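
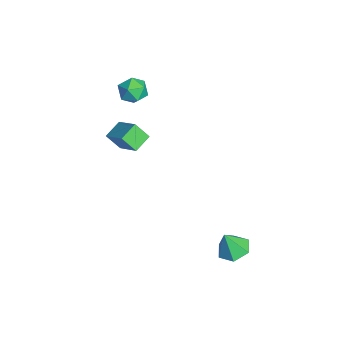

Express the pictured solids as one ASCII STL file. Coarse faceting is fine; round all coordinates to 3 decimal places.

solid 
facet normal -0.062 0.357 -0.932
outer loop
vertex 4.29 2.447 -3.456
vertex 3.427 2.578 -3.348
vertex 3.998 3.215 -3.142
endloop
endfacet
facet normal 0.855 0.119 0.504
outer loop
vertex 4.29 2.447 -3.456
vertex 3.998 3.215 -3.142
vertex 3.513 2.082 -2.052
endloop
endfacet
facet normal -0.062 0.357 -0.932
outer loop
vertex 3.998 3.215 -3.142
vertex 3.427 2.578 -3.348
vertex 3.135 3.347 -3.034
endloop
endfacet
facet normal 0.191 0.637 0.747
outer loop
vertex 3.998 3.215 -3.142
vertex 3.135 3.347 -3.034
vertex 3.513 2.082 -2.052
endloop
endfacet
facet normal -0.062 0.357 -0.932
outer loop
vertex 3.135 3.347 -3.034
vertex 3.427 2.578 -3.348
vertex 2.563 2.71 -3.24
endloop
endfacet
facet normal -0.635 0.347 0.691
outer loop
vertex 3.135 3.347 -3.034
vertex 2.563 2.71 -3.24
vertex 3.513 2.082 -2.052
endloop
endfacet
facet normal -0.062 0.357 -0.932
outer loop
vertex 2.563 2.71 -3.24
vertex 3.427 2.578 -3.348
vertex 2.856 1.941 -3.554
endloop
endfacet
facet normal -0.795 -0.463 0.391
outer loop
vertex 2.563 2.71 -3.24
vertex 2.856 1.941 -3.554
vertex 3.513 2.082 -2.052
endloop
endfacet
facet normal -0.062 0.357 -0.932
outer loop
vertex 2.856 1.941 -3.554
vertex 3.427 2.578 -3.348
vertex 3.719 1.81 -3.662
endloop
endfacet
facet normal -0.130 -0.980 0.149
outer loop
vertex 2.856 1.941 -3.554
vertex 3.719 1.81 -3.662
vertex 3.513 2.082 -2.052
endloop
endfacet
facet normal -0.062 0.357 -0.932
outer loop
vertex 3.719 1.81 -3.662
vertex 3.427 2.578 -3.348
vertex 4.29 2.447 -3.456
endloop
endfacet
facet normal 0.695 -0.689 0.205
outer loop
vertex 3.719 1.81 -3.662
vertex 4.29 2.447 -3.456
vertex 3.513 2.082 -2.052
endloop
endfacet
facet normal -0.641 0.674 0.367
outer loop
vertex -1.562 -1.625 2.228
vertex -1.331 -0.95 1.391
vertex -2.781 -2.302 1.345
endloop
endfacet
facet normal -0.210 -0.614 0.761
outer loop
vertex -2.089 -3.03 0.949
vertex -1.562 -1.625 2.228
vertex -2.781 -2.302 1.345
endloop
endfacet
facet normal -0.641 0.674 0.367
outer loop
vertex -2.781 -2.302 1.345
vertex -1.331 -0.95 1.391
vertex -2.55 -1.627 0.508
endloop
endfacet
facet normal -0.738 -0.411 -0.535
outer loop
vertex -2.55 -1.627 0.508
vertex -2.089 -3.03 0.949
vertex -2.781 -2.302 1.345
endloop
endfacet
facet normal 0.738 0.411 0.535
outer loop
vertex -1.562 -1.625 2.228
vertex -0.639 -1.678 0.995
vertex -1.331 -0.95 1.391
endloop
endfacet
facet normal -0.210 -0.614 0.761
outer loop
vertex -0.87 -2.353 1.832
vertex -1.562 -1.625 2.228
vertex -2.089 -3.03 0.949
endloop
endfacet
facet normal 0.738 0.411 0.535
outer loop
vertex -0.87 -2.353 1.832
vertex -0.639 -1.678 0.995
vertex -1.562 -1.625 2.228
endloop
endfacet
facet normal 0.210 0.614 -0.761
outer loop
vertex -1.331 -0.95 1.391
vertex -0.639 -1.678 0.995
vertex -2.55 -1.627 0.508
endloop
endfacet
facet normal -0.738 -0.411 -0.535
outer loop
vertex -1.858 -2.355 0.112
vertex -2.089 -3.03 0.949
vertex -2.55 -1.627 0.508
endloop
endfacet
facet normal 0.210 0.614 -0.761
outer loop
vertex -2.55 -1.627 0.508
vertex -0.639 -1.678 0.995
vertex -1.858 -2.355 0.112
endloop
endfacet
facet normal 0.641 -0.674 -0.367
outer loop
vertex -1.858 -2.355 0.112
vertex -0.87 -2.353 1.832
vertex -2.089 -3.03 0.949
endloop
endfacet
facet normal 0.641 -0.674 -0.367
outer loop
vertex -0.639 -1.678 0.995
vertex -0.87 -2.353 1.832
vertex -1.858 -2.355 0.112
endloop
endfacet
facet normal -0.175 0.590 0.788
outer loop
vertex -3.347 -0.96 3.951
vertex -3.125 -1.594 4.475
vertex -2.536 -1.046 4.195
endloop
endfacet
facet normal 0.036 0.974 0.224
outer loop
vertex -3.347 -0.96 3.951
vertex -2.536 -1.046 4.195
vertex -2.719 -0.853 3.386
endloop
endfacet
facet normal -0.423 0.851 -0.309
outer loop
vertex -3.347 -0.96 3.951
vertex -2.719 -0.853 3.386
vertex -3.421 -1.282 3.166
endloop
endfacet
facet normal -0.917 0.393 -0.075
outer loop
vertex -3.347 -0.96 3.951
vertex -3.421 -1.282 3.166
vertex -3.672 -1.74 3.839
endloop
endfacet
facet normal -0.763 0.231 0.603
outer loop
vertex -3.347 -0.96 3.951
vertex -3.672 -1.74 3.839
vertex -3.125 -1.594 4.475
endloop
endfacet
facet normal 0.677 0.736 0.023
outer loop
vertex -2.719 -0.853 3.386
vertex -2.536 -1.046 4.195
vertex -2.108 -1.42 3.561
endloop
endfacet
facet normal 0.337 0.115 0.934
outer loop
vertex -2.536 -1.046 4.195
vertex -3.125 -1.594 4.475
vertex -2.359 -1.878 4.234
endloop
endfacet
facet normal -0.615 -0.466 0.636
outer loop
vertex -3.125 -1.594 4.475
vertex -3.672 -1.74 3.839
vertex -3.061 -2.307 4.014
endloop
endfacet
facet normal -0.863 -0.205 -0.462
outer loop
vertex -3.672 -1.74 3.839
vertex -3.421 -1.282 3.166
vertex -3.244 -2.114 3.205
endloop
endfacet
facet normal -0.065 0.538 -0.841
outer loop
vertex -3.421 -1.282 3.166
vertex -2.719 -0.853 3.386
vertex -2.655 -1.566 2.925
endloop
endfacet
facet normal 0.917 -0.393 0.075
outer loop
vertex -2.433 -2.2 3.449
vertex -2.108 -1.42 3.561
vertex -2.359 -1.878 4.234
endloop
endfacet
facet normal 0.423 -0.851 0.309
outer loop
vertex -2.433 -2.2 3.449
vertex -2.359 -1.878 4.234
vertex -3.061 -2.307 4.014
endloop
endfacet
facet normal -0.036 -0.974 -0.224
outer loop
vertex -2.433 -2.2 3.449
vertex -3.061 -2.307 4.014
vertex -3.244 -2.114 3.205
endloop
endfacet
facet normal 0.175 -0.590 -0.788
outer loop
vertex -2.433 -2.2 3.449
vertex -3.244 -2.114 3.205
vertex -2.655 -1.566 2.925
endloop
endfacet
facet normal 0.763 -0.231 -0.603
outer loop
vertex -2.433 -2.2 3.449
vertex -2.655 -1.566 2.925
vertex -2.108 -1.42 3.561
endloop
endfacet
facet normal 0.863 0.205 0.462
outer loop
vertex -2.359 -1.878 4.234
vertex -2.108 -1.42 3.561
vertex -2.536 -1.046 4.195
endloop
endfacet
facet normal 0.065 -0.538 0.841
outer loop
vertex -3.061 -2.307 4.014
vertex -2.359 -1.878 4.234
vertex -3.125 -1.594 4.475
endloop
endfacet
facet normal -0.677 -0.736 -0.023
outer loop
vertex -3.244 -2.114 3.205
vertex -3.061 -2.307 4.014
vertex -3.672 -1.74 3.839
endloop
endfacet
facet normal -0.337 -0.115 -0.934
outer loop
vertex -2.655 -1.566 2.925
vertex -3.244 -2.114 3.205
vertex -3.421 -1.282 3.166
endloop
endfacet
facet normal 0.615 0.466 -0.636
outer loop
vertex -2.108 -1.42 3.561
vertex -2.655 -1.566 2.925
vertex -2.719 -0.853 3.386
endloop
endfacet

endsolid


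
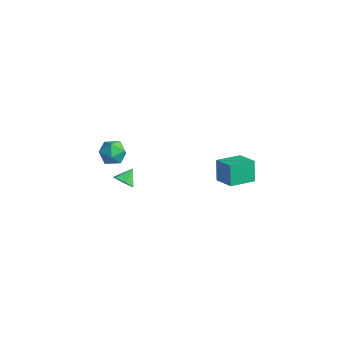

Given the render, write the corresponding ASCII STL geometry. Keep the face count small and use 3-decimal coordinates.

solid 
facet normal -0.894 0.202 -0.399
outer loop
vertex 2.774 0.579 3.741
vertex 3.296 2.104 3.344
vertex 3.223 0.1 2.493
endloop
endfacet
facet normal -0.314 -0.919 0.240
outer loop
vertex 4.484 -0.184 3.056
vertex 2.774 0.579 3.741
vertex 3.223 0.1 2.493
endloop
endfacet
facet normal -0.894 0.202 -0.399
outer loop
vertex 3.223 0.1 2.493
vertex 3.296 2.104 3.344
vertex 3.745 1.626 2.096
endloop
endfacet
facet normal 0.319 -0.339 -0.885
outer loop
vertex 3.745 1.626 2.096
vertex 4.484 -0.184 3.056
vertex 3.223 0.1 2.493
endloop
endfacet
facet normal -0.319 0.339 0.885
outer loop
vertex 2.774 0.579 3.741
vertex 4.557 1.82 3.907
vertex 3.296 2.104 3.344
endloop
endfacet
facet normal -0.314 -0.919 0.239
outer loop
vertex 4.035 0.294 4.304
vertex 2.774 0.579 3.741
vertex 4.484 -0.184 3.056
endloop
endfacet
facet normal -0.319 0.339 0.885
outer loop
vertex 4.035 0.294 4.304
vertex 4.557 1.82 3.907
vertex 2.774 0.579 3.741
endloop
endfacet
facet normal 0.314 0.919 -0.239
outer loop
vertex 3.296 2.104 3.344
vertex 4.557 1.82 3.907
vertex 3.745 1.626 2.096
endloop
endfacet
facet normal 0.318 -0.339 -0.885
outer loop
vertex 5.006 1.341 2.659
vertex 4.484 -0.184 3.056
vertex 3.745 1.626 2.096
endloop
endfacet
facet normal 0.314 0.919 -0.239
outer loop
vertex 3.745 1.626 2.096
vertex 4.557 1.82 3.907
vertex 5.006 1.341 2.659
endloop
endfacet
facet normal 0.894 -0.202 0.399
outer loop
vertex 5.006 1.341 2.659
vertex 4.035 0.294 4.304
vertex 4.484 -0.184 3.056
endloop
endfacet
facet normal 0.894 -0.202 0.399
outer loop
vertex 4.557 1.82 3.907
vertex 4.035 0.294 4.304
vertex 5.006 1.341 2.659
endloop
endfacet
facet normal -0.419 0.401 0.815
outer loop
vertex -4.035 -0.13 1.44
vertex -4.755 -0.741 1.371
vertex -3.988 -0.968 1.877
endloop
endfacet
facet normal 0.293 0.455 0.841
outer loop
vertex -4.035 -0.13 1.44
vertex -3.988 -0.968 1.877
vertex -3.229 -0.625 1.427
endloop
endfacet
facet normal 0.508 0.820 0.265
outer loop
vertex -4.035 -0.13 1.44
vertex -3.229 -0.625 1.427
vertex -3.527 -0.187 0.644
endloop
endfacet
facet normal -0.070 0.991 -0.116
outer loop
vertex -4.035 -0.13 1.44
vertex -3.527 -0.187 0.644
vertex -4.47 -0.258 0.609
endloop
endfacet
facet normal -0.643 0.732 0.224
outer loop
vertex -4.035 -0.13 1.44
vertex -4.47 -0.258 0.609
vertex -4.755 -0.741 1.371
endloop
endfacet
facet normal 0.566 -0.203 0.799
outer loop
vertex -3.229 -0.625 1.427
vertex -3.988 -0.968 1.877
vertex -3.45 -1.542 1.351
endloop
endfacet
facet normal -0.585 -0.291 0.757
outer loop
vertex -3.988 -0.968 1.877
vertex -4.755 -0.741 1.371
vertex -4.393 -1.613 1.316
endloop
endfacet
facet normal -0.949 0.245 -0.199
outer loop
vertex -4.755 -0.741 1.371
vertex -4.47 -0.258 0.609
vertex -4.691 -1.175 0.533
endloop
endfacet
facet normal -0.022 0.664 -0.747
outer loop
vertex -4.47 -0.258 0.609
vertex -3.527 -0.187 0.644
vertex -3.932 -0.832 0.083
endloop
endfacet
facet normal 0.913 0.387 -0.131
outer loop
vertex -3.527 -0.187 0.644
vertex -3.229 -0.625 1.427
vertex -3.165 -1.059 0.589
endloop
endfacet
facet normal 0.070 -0.991 0.116
outer loop
vertex -3.885 -1.67 0.52
vertex -3.45 -1.542 1.351
vertex -4.393 -1.613 1.316
endloop
endfacet
facet normal -0.508 -0.820 -0.265
outer loop
vertex -3.885 -1.67 0.52
vertex -4.393 -1.613 1.316
vertex -4.691 -1.175 0.533
endloop
endfacet
facet normal -0.293 -0.455 -0.841
outer loop
vertex -3.885 -1.67 0.52
vertex -4.691 -1.175 0.533
vertex -3.932 -0.832 0.083
endloop
endfacet
facet normal 0.419 -0.401 -0.815
outer loop
vertex -3.885 -1.67 0.52
vertex -3.932 -0.832 0.083
vertex -3.165 -1.059 0.589
endloop
endfacet
facet normal 0.643 -0.732 -0.224
outer loop
vertex -3.885 -1.67 0.52
vertex -3.165 -1.059 0.589
vertex -3.45 -1.542 1.351
endloop
endfacet
facet normal 0.022 -0.664 0.747
outer loop
vertex -4.393 -1.613 1.316
vertex -3.45 -1.542 1.351
vertex -3.988 -0.968 1.877
endloop
endfacet
facet normal -0.913 -0.387 0.131
outer loop
vertex -4.691 -1.175 0.533
vertex -4.393 -1.613 1.316
vertex -4.755 -0.741 1.371
endloop
endfacet
facet normal -0.566 0.203 -0.799
outer loop
vertex -3.932 -0.832 0.083
vertex -4.691 -1.175 0.533
vertex -4.47 -0.258 0.609
endloop
endfacet
facet normal 0.585 0.291 -0.757
outer loop
vertex -3.165 -1.059 0.589
vertex -3.932 -0.832 0.083
vertex -3.527 -0.187 0.644
endloop
endfacet
facet normal 0.949 -0.245 0.199
outer loop
vertex -3.45 -1.542 1.351
vertex -3.165 -1.059 0.589
vertex -3.229 -0.625 1.427
endloop
endfacet
facet normal 0.060 -0.842 -0.536
outer loop
vertex -2.338 -1.089 -1.169
vertex -2.618 -1.465 -0.609
vertex -3.06 -1.176 -1.113
endloop
endfacet
facet normal -0.141 0.879 -0.455
outer loop
vertex -2.338 -1.089 -1.169
vertex -3.06 -1.176 -1.113
vertex -2.682 -0.555 -0.031
endloop
endfacet
facet normal 0.060 -0.842 -0.536
outer loop
vertex -3.06 -1.176 -1.113
vertex -2.618 -1.465 -0.609
vertex -3.341 -1.552 -0.553
endloop
endfacet
facet normal -0.825 0.564 -0.035
outer loop
vertex -3.06 -1.176 -1.113
vertex -3.341 -1.552 -0.553
vertex -2.682 -0.555 -0.031
endloop
endfacet
facet normal 0.060 -0.843 -0.535
outer loop
vertex -3.341 -1.552 -0.553
vertex -2.618 -1.465 -0.609
vertex -2.898 -1.84 -0.049
endloop
endfacet
facet normal -0.714 0.110 0.691
outer loop
vertex -3.341 -1.552 -0.553
vertex -2.898 -1.84 -0.049
vertex -2.682 -0.555 -0.031
endloop
endfacet
facet normal 0.059 -0.843 -0.535
outer loop
vertex -2.898 -1.84 -0.049
vertex -2.618 -1.465 -0.609
vertex -2.175 -1.754 -0.105
endloop
endfacet
facet normal 0.080 -0.027 0.996
outer loop
vertex -2.898 -1.84 -0.049
vertex -2.175 -1.754 -0.105
vertex -2.682 -0.555 -0.031
endloop
endfacet
facet normal 0.060 -0.842 -0.536
outer loop
vertex -2.175 -1.754 -0.105
vertex -2.618 -1.465 -0.609
vertex -1.895 -1.378 -0.665
endloop
endfacet
facet normal 0.765 0.288 0.576
outer loop
vertex -2.175 -1.754 -0.105
vertex -1.895 -1.378 -0.665
vertex -2.682 -0.555 -0.031
endloop
endfacet
facet normal 0.060 -0.842 -0.536
outer loop
vertex -1.895 -1.378 -0.665
vertex -2.618 -1.465 -0.609
vertex -2.338 -1.089 -1.169
endloop
endfacet
facet normal 0.654 0.741 -0.150
outer loop
vertex -1.895 -1.378 -0.665
vertex -2.338 -1.089 -1.169
vertex -2.682 -0.555 -0.031
endloop
endfacet

endsolid


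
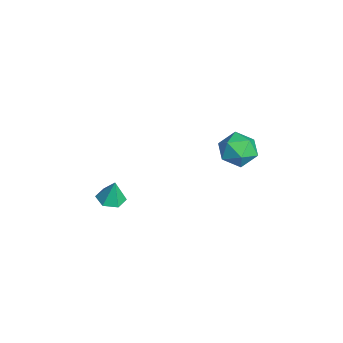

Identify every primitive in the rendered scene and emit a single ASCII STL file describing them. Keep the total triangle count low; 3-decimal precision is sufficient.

solid 
facet normal -0.116 -0.146 -0.982
outer loop
vertex -0.883 -4.025 -1.237
vertex -1.514 -3.457 -1.247
vertex -0.713 -3.205 -1.379
endloop
endfacet
facet normal 0.921 -0.127 0.369
outer loop
vertex -0.883 -4.025 -1.237
vertex -0.713 -3.205 -1.379
vertex -1.346 -3.243 0.187
endloop
endfacet
facet normal -0.116 -0.146 -0.982
outer loop
vertex -0.713 -3.205 -1.379
vertex -1.514 -3.457 -1.247
vertex -1.345 -2.636 -1.389
endloop
endfacet
facet normal 0.641 0.716 0.276
outer loop
vertex -0.713 -3.205 -1.379
vertex -1.345 -2.636 -1.389
vertex -1.346 -3.243 0.187
endloop
endfacet
facet normal -0.116 -0.146 -0.982
outer loop
vertex -1.345 -2.636 -1.389
vertex -1.514 -3.457 -1.247
vertex -2.146 -2.888 -1.257
endloop
endfacet
facet normal -0.228 0.909 0.350
outer loop
vertex -1.345 -2.636 -1.389
vertex -2.146 -2.888 -1.257
vertex -1.346 -3.243 0.187
endloop
endfacet
facet normal -0.116 -0.146 -0.982
outer loop
vertex -2.146 -2.888 -1.257
vertex -1.514 -3.457 -1.247
vertex -2.315 -3.709 -1.115
endloop
endfacet
facet normal -0.817 0.257 0.516
outer loop
vertex -2.146 -2.888 -1.257
vertex -2.315 -3.709 -1.115
vertex -1.346 -3.243 0.187
endloop
endfacet
facet normal -0.116 -0.146 -0.982
outer loop
vertex -2.315 -3.709 -1.115
vertex -1.514 -3.457 -1.247
vertex -1.684 -4.277 -1.105
endloop
endfacet
facet normal -0.536 -0.585 0.608
outer loop
vertex -2.315 -3.709 -1.115
vertex -1.684 -4.277 -1.105
vertex -1.346 -3.243 0.187
endloop
endfacet
facet normal -0.116 -0.146 -0.982
outer loop
vertex -1.684 -4.277 -1.105
vertex -1.514 -3.457 -1.247
vertex -0.883 -4.025 -1.237
endloop
endfacet
facet normal 0.333 -0.777 0.535
outer loop
vertex -1.684 -4.277 -1.105
vertex -0.883 -4.025 -1.237
vertex -1.346 -3.243 0.187
endloop
endfacet
facet normal -0.867 0.406 0.290
outer loop
vertex -3.569 3.82 0.478
vertex -3.214 3.746 1.642
vertex -2.963 4.746 0.992
endloop
endfacet
facet normal -0.679 0.642 -0.356
outer loop
vertex -3.569 3.82 0.478
vertex -2.963 4.746 0.992
vertex -2.695 4.398 -0.146
endloop
endfacet
facet normal -0.612 0.076 -0.787
outer loop
vertex -3.569 3.82 0.478
vertex -2.695 4.398 -0.146
vertex -2.779 3.183 -0.198
endloop
endfacet
facet normal -0.759 -0.509 -0.407
outer loop
vertex -3.569 3.82 0.478
vertex -2.779 3.183 -0.198
vertex -3.1 2.779 0.907
endloop
endfacet
facet normal -0.916 -0.306 0.260
outer loop
vertex -3.569 3.82 0.478
vertex -3.1 2.779 0.907
vertex -3.214 3.746 1.642
endloop
endfacet
facet normal -0.040 0.953 -0.301
outer loop
vertex -2.695 4.398 -0.146
vertex -2.963 4.746 0.992
vertex -1.8 4.681 0.633
endloop
endfacet
facet normal -0.343 0.571 0.746
outer loop
vertex -2.963 4.746 0.992
vertex -3.214 3.746 1.642
vertex -2.121 4.277 1.738
endloop
endfacet
facet normal -0.423 -0.579 0.697
outer loop
vertex -3.214 3.746 1.642
vertex -3.1 2.779 0.907
vertex -2.205 3.062 1.686
endloop
endfacet
facet normal -0.168 -0.909 -0.381
outer loop
vertex -3.1 2.779 0.907
vertex -2.779 3.183 -0.198
vertex -1.937 2.714 0.548
endloop
endfacet
facet normal 0.069 0.038 -0.997
outer loop
vertex -2.779 3.183 -0.198
vertex -2.695 4.398 -0.146
vertex -1.686 3.714 -0.102
endloop
endfacet
facet normal 0.759 0.509 0.407
outer loop
vertex -1.331 3.64 1.062
vertex -1.8 4.681 0.633
vertex -2.121 4.277 1.738
endloop
endfacet
facet normal 0.612 -0.076 0.787
outer loop
vertex -1.331 3.64 1.062
vertex -2.121 4.277 1.738
vertex -2.205 3.062 1.686
endloop
endfacet
facet normal 0.679 -0.642 0.356
outer loop
vertex -1.331 3.64 1.062
vertex -2.205 3.062 1.686
vertex -1.937 2.714 0.548
endloop
endfacet
facet normal 0.867 -0.406 -0.290
outer loop
vertex -1.331 3.64 1.062
vertex -1.937 2.714 0.548
vertex -1.686 3.714 -0.102
endloop
endfacet
facet normal 0.916 0.306 -0.260
outer loop
vertex -1.331 3.64 1.062
vertex -1.686 3.714 -0.102
vertex -1.8 4.681 0.633
endloop
endfacet
facet normal 0.168 0.909 0.381
outer loop
vertex -2.121 4.277 1.738
vertex -1.8 4.681 0.633
vertex -2.963 4.746 0.992
endloop
endfacet
facet normal -0.069 -0.038 0.997
outer loop
vertex -2.205 3.062 1.686
vertex -2.121 4.277 1.738
vertex -3.214 3.746 1.642
endloop
endfacet
facet normal 0.040 -0.953 0.301
outer loop
vertex -1.937 2.714 0.548
vertex -2.205 3.062 1.686
vertex -3.1 2.779 0.907
endloop
endfacet
facet normal 0.343 -0.571 -0.746
outer loop
vertex -1.686 3.714 -0.102
vertex -1.937 2.714 0.548
vertex -2.779 3.183 -0.198
endloop
endfacet
facet normal 0.423 0.579 -0.697
outer loop
vertex -1.8 4.681 0.633
vertex -1.686 3.714 -0.102
vertex -2.695 4.398 -0.146
endloop
endfacet

endsolid


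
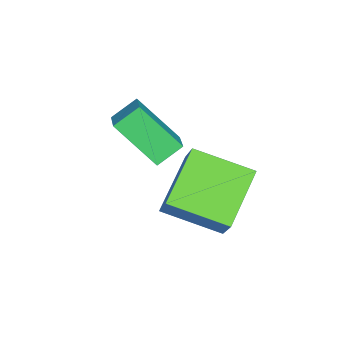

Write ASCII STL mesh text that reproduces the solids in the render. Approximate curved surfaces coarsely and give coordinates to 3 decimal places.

solid 
facet normal -0.834 -0.327 -0.444
outer loop
vertex -4.487 -0.209 4.302
vertex -4.335 0.958 3.159
vertex -4.019 -0.744 3.817
endloop
endfacet
facet normal -0.092 -0.712 0.696
outer loop
vertex -3.185 -0.418 4.261
vertex -4.487 -0.209 4.302
vertex -4.019 -0.744 3.817
endloop
endfacet
facet normal -0.835 -0.326 -0.443
outer loop
vertex -4.019 -0.744 3.817
vertex -4.335 0.958 3.159
vertex -3.868 0.422 2.674
endloop
endfacet
facet normal 0.543 -0.623 -0.563
outer loop
vertex -3.868 0.422 2.674
vertex -3.185 -0.418 4.261
vertex -4.019 -0.744 3.817
endloop
endfacet
facet normal -0.543 0.623 0.563
outer loop
vertex -4.487 -0.209 4.302
vertex -3.501 1.284 3.603
vertex -4.335 0.958 3.159
endloop
endfacet
facet normal -0.092 -0.711 0.697
outer loop
vertex -3.652 0.118 4.746
vertex -4.487 -0.209 4.302
vertex -3.185 -0.418 4.261
endloop
endfacet
facet normal -0.543 0.623 0.563
outer loop
vertex -3.652 0.118 4.746
vertex -3.501 1.284 3.603
vertex -4.487 -0.209 4.302
endloop
endfacet
facet normal 0.093 0.711 -0.697
outer loop
vertex -4.335 0.958 3.159
vertex -3.501 1.284 3.603
vertex -3.868 0.422 2.674
endloop
endfacet
facet normal 0.543 -0.622 -0.563
outer loop
vertex -3.033 0.749 3.118
vertex -3.185 -0.418 4.261
vertex -3.868 0.422 2.674
endloop
endfacet
facet normal 0.092 0.712 -0.697
outer loop
vertex -3.868 0.422 2.674
vertex -3.501 1.284 3.603
vertex -3.033 0.749 3.118
endloop
endfacet
facet normal 0.835 0.326 0.444
outer loop
vertex -3.033 0.749 3.118
vertex -3.652 0.118 4.746
vertex -3.185 -0.418 4.261
endloop
endfacet
facet normal 0.834 0.327 0.444
outer loop
vertex -3.501 1.284 3.603
vertex -3.652 0.118 4.746
vertex -3.033 0.749 3.118
endloop
endfacet
facet normal -0.514 -0.290 -0.807
outer loop
vertex -1.718 1.188 2.621
vertex -3.201 1.422 3.481
vertex -1.776 2.77 2.09
endloop
endfacet
facet normal 0.857 -0.135 -0.497
outer loop
vertex -1.159 3.118 3.059
vertex -1.718 1.188 2.621
vertex -1.776 2.77 2.09
endloop
endfacet
facet normal -0.514 -0.290 -0.807
outer loop
vertex -1.776 2.77 2.09
vertex -3.201 1.422 3.481
vertex -3.259 3.005 2.95
endloop
endfacet
facet normal -0.034 0.947 -0.318
outer loop
vertex -3.259 3.005 2.95
vertex -1.159 3.118 3.059
vertex -1.776 2.77 2.09
endloop
endfacet
facet normal 0.035 -0.947 0.318
outer loop
vertex -1.718 1.188 2.621
vertex -2.584 1.77 4.45
vertex -3.201 1.422 3.481
endloop
endfacet
facet normal 0.857 -0.135 -0.497
outer loop
vertex -1.101 1.535 3.59
vertex -1.718 1.188 2.621
vertex -1.159 3.118 3.059
endloop
endfacet
facet normal 0.034 -0.948 0.318
outer loop
vertex -1.101 1.535 3.59
vertex -2.584 1.77 4.45
vertex -1.718 1.188 2.621
endloop
endfacet
facet normal -0.857 0.135 0.497
outer loop
vertex -3.201 1.422 3.481
vertex -2.584 1.77 4.45
vertex -3.259 3.005 2.95
endloop
endfacet
facet normal -0.035 0.948 -0.317
outer loop
vertex -2.642 3.352 3.919
vertex -1.159 3.118 3.059
vertex -3.259 3.005 2.95
endloop
endfacet
facet normal -0.857 0.135 0.497
outer loop
vertex -3.259 3.005 2.95
vertex -2.584 1.77 4.45
vertex -2.642 3.352 3.919
endloop
endfacet
facet normal 0.514 0.290 0.807
outer loop
vertex -2.642 3.352 3.919
vertex -1.101 1.535 3.59
vertex -1.159 3.118 3.059
endloop
endfacet
facet normal 0.514 0.290 0.807
outer loop
vertex -2.584 1.77 4.45
vertex -1.101 1.535 3.59
vertex -2.642 3.352 3.919
endloop
endfacet

endsolid


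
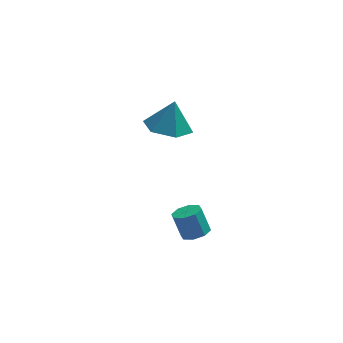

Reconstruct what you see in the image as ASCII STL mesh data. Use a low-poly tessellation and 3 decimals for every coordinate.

solid 
facet normal 0.311 -0.267 -0.912
outer loop
vertex 2.179 -1.124 -2.401
vertex 1.681 -1.506 -2.459
vertex 1.798 -0.902 -2.596
endloop
endfacet
facet normal 0.528 0.846 -0.069
outer loop
vertex 2.179 -1.124 -2.401
vertex 1.798 -0.902 -2.596
vertex 1.817 -0.812 -1.344
endloop
endfacet
facet normal 0.527 0.847 -0.069
outer loop
vertex 1.817 -0.812 -1.344
vertex 1.798 -0.902 -2.596
vertex 1.436 -0.591 -1.539
endloop
endfacet
facet normal -0.311 0.269 0.912
outer loop
vertex 1.817 -0.812 -1.344
vertex 1.436 -0.591 -1.539
vertex 1.319 -1.194 -1.401
endloop
endfacet
facet normal 0.312 -0.267 -0.912
outer loop
vertex 1.798 -0.902 -2.596
vertex 1.681 -1.506 -2.459
vertex 1.349 -1.034 -2.711
endloop
endfacet
facet normal -0.186 0.924 -0.335
outer loop
vertex 1.798 -0.902 -2.596
vertex 1.349 -1.034 -2.711
vertex 1.436 -0.591 -1.539
endloop
endfacet
facet normal -0.184 0.924 -0.336
outer loop
vertex 1.436 -0.591 -1.539
vertex 1.349 -1.034 -2.711
vertex 0.987 -0.722 -1.654
endloop
endfacet
facet normal -0.312 0.269 0.911
outer loop
vertex 1.436 -0.591 -1.539
vertex 0.987 -0.722 -1.654
vertex 1.319 -1.194 -1.401
endloop
endfacet
facet normal 0.311 -0.268 -0.912
outer loop
vertex 1.349 -1.034 -2.711
vertex 1.681 -1.506 -2.459
vertex 1.094 -1.442 -2.678
endloop
endfacet
facet normal -0.789 0.460 -0.406
outer loop
vertex 1.349 -1.034 -2.711
vertex 1.094 -1.442 -2.678
vertex 0.987 -0.722 -1.654
endloop
endfacet
facet normal -0.789 0.460 -0.406
outer loop
vertex 0.987 -0.722 -1.654
vertex 1.094 -1.442 -2.678
vertex 0.732 -1.13 -1.621
endloop
endfacet
facet normal -0.312 0.269 0.911
outer loop
vertex 0.987 -0.722 -1.654
vertex 0.732 -1.13 -1.621
vertex 1.319 -1.194 -1.401
endloop
endfacet
facet normal 0.311 -0.269 -0.912
outer loop
vertex 1.094 -1.442 -2.678
vertex 1.681 -1.506 -2.459
vertex 1.183 -1.888 -2.516
endloop
endfacet
facet normal -0.932 -0.273 -0.239
outer loop
vertex 1.094 -1.442 -2.678
vertex 1.183 -1.888 -2.516
vertex 0.732 -1.13 -1.621
endloop
endfacet
facet normal -0.932 -0.273 -0.239
outer loop
vertex 0.732 -1.13 -1.621
vertex 1.183 -1.888 -2.516
vertex 0.821 -1.576 -1.459
endloop
endfacet
facet normal -0.312 0.269 0.911
outer loop
vertex 0.732 -1.13 -1.621
vertex 0.821 -1.576 -1.459
vertex 1.319 -1.194 -1.401
endloop
endfacet
facet normal 0.311 -0.269 -0.912
outer loop
vertex 1.183 -1.888 -2.516
vertex 1.681 -1.506 -2.459
vertex 1.564 -2.109 -2.321
endloop
endfacet
facet normal -0.527 -0.847 0.070
outer loop
vertex 1.183 -1.888 -2.516
vertex 1.564 -2.109 -2.321
vertex 0.821 -1.576 -1.459
endloop
endfacet
facet normal -0.528 -0.846 0.068
outer loop
vertex 0.821 -1.576 -1.459
vertex 1.564 -2.109 -2.321
vertex 1.202 -1.798 -1.264
endloop
endfacet
facet normal -0.311 0.267 0.912
outer loop
vertex 0.821 -1.576 -1.459
vertex 1.202 -1.798 -1.264
vertex 1.319 -1.194 -1.401
endloop
endfacet
facet normal 0.312 -0.269 -0.911
outer loop
vertex 1.564 -2.109 -2.321
vertex 1.681 -1.506 -2.459
vertex 2.013 -1.978 -2.206
endloop
endfacet
facet normal 0.184 -0.924 0.335
outer loop
vertex 1.564 -2.109 -2.321
vertex 2.013 -1.978 -2.206
vertex 1.202 -1.798 -1.264
endloop
endfacet
facet normal 0.185 -0.923 0.336
outer loop
vertex 1.202 -1.798 -1.264
vertex 2.013 -1.978 -2.206
vertex 1.651 -1.666 -1.149
endloop
endfacet
facet normal -0.312 0.267 0.912
outer loop
vertex 1.202 -1.798 -1.264
vertex 1.651 -1.666 -1.149
vertex 1.319 -1.194 -1.401
endloop
endfacet
facet normal 0.312 -0.269 -0.911
outer loop
vertex 2.013 -1.978 -2.206
vertex 1.681 -1.506 -2.459
vertex 2.268 -1.57 -2.239
endloop
endfacet
facet normal 0.789 -0.460 0.406
outer loop
vertex 2.013 -1.978 -2.206
vertex 2.268 -1.57 -2.239
vertex 1.651 -1.666 -1.149
endloop
endfacet
facet normal 0.789 -0.460 0.406
outer loop
vertex 1.651 -1.666 -1.149
vertex 2.268 -1.57 -2.239
vertex 1.906 -1.258 -1.182
endloop
endfacet
facet normal -0.311 0.268 0.912
outer loop
vertex 1.651 -1.666 -1.149
vertex 1.906 -1.258 -1.182
vertex 1.319 -1.194 -1.401
endloop
endfacet
facet normal 0.312 -0.269 -0.911
outer loop
vertex 2.268 -1.57 -2.239
vertex 1.681 -1.506 -2.459
vertex 2.179 -1.124 -2.401
endloop
endfacet
facet normal 0.932 0.273 0.239
outer loop
vertex 2.268 -1.57 -2.239
vertex 2.179 -1.124 -2.401
vertex 1.906 -1.258 -1.182
endloop
endfacet
facet normal 0.932 0.273 0.239
outer loop
vertex 1.906 -1.258 -1.182
vertex 2.179 -1.124 -2.401
vertex 1.817 -0.812 -1.344
endloop
endfacet
facet normal -0.311 0.269 0.912
outer loop
vertex 1.906 -1.258 -1.182
vertex 1.817 -0.812 -1.344
vertex 1.319 -1.194 -1.401
endloop
endfacet
facet normal -0.199 -0.200 -0.959
outer loop
vertex 1.377 4.346 -0.453
vertex 0.666 3.605 -0.151
vertex 0.354 4.618 -0.298
endloop
endfacet
facet normal 0.288 0.904 0.315
outer loop
vertex 1.377 4.346 -0.453
vertex 0.354 4.618 -0.298
vertex 0.954 3.895 1.231
endloop
endfacet
facet normal -0.200 -0.201 -0.959
outer loop
vertex 0.354 4.618 -0.298
vertex 0.666 3.605 -0.151
vertex -0.357 3.878 0.005
endloop
endfacet
facet normal -0.498 0.692 0.523
outer loop
vertex 0.354 4.618 -0.298
vertex -0.357 3.878 0.005
vertex 0.954 3.895 1.231
endloop
endfacet
facet normal -0.200 -0.201 -0.959
outer loop
vertex -0.357 3.878 0.005
vertex 0.666 3.605 -0.151
vertex -0.044 2.865 0.152
endloop
endfacet
facet normal -0.679 -0.104 0.727
outer loop
vertex -0.357 3.878 0.005
vertex -0.044 2.865 0.152
vertex 0.954 3.895 1.231
endloop
endfacet
facet normal -0.200 -0.201 -0.959
outer loop
vertex -0.044 2.865 0.152
vertex 0.666 3.605 -0.151
vertex 0.979 2.593 -0.004
endloop
endfacet
facet normal -0.072 -0.687 0.723
outer loop
vertex -0.044 2.865 0.152
vertex 0.979 2.593 -0.004
vertex 0.954 3.895 1.231
endloop
endfacet
facet normal -0.199 -0.201 -0.959
outer loop
vertex 0.979 2.593 -0.004
vertex 0.666 3.605 -0.151
vertex 1.689 3.333 -0.306
endloop
endfacet
facet normal 0.714 -0.475 0.515
outer loop
vertex 0.979 2.593 -0.004
vertex 1.689 3.333 -0.306
vertex 0.954 3.895 1.231
endloop
endfacet
facet normal -0.199 -0.200 -0.959
outer loop
vertex 1.689 3.333 -0.306
vertex 0.666 3.605 -0.151
vertex 1.377 4.346 -0.453
endloop
endfacet
facet normal 0.895 0.321 0.311
outer loop
vertex 1.689 3.333 -0.306
vertex 1.377 4.346 -0.453
vertex 0.954 3.895 1.231
endloop
endfacet

endsolid


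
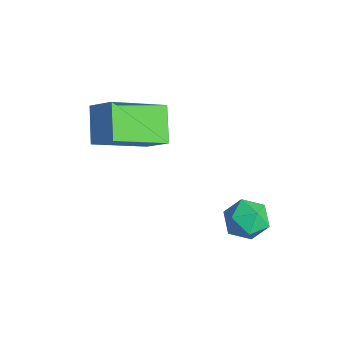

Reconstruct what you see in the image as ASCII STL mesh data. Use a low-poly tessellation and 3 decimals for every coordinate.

solid 
facet normal -0.674 0.563 0.479
outer loop
vertex 1.979 0.26 -1.652
vertex 2.253 0.015 -0.978
vertex 2.546 0.644 -1.306
endloop
endfacet
facet normal -0.493 0.858 -0.144
outer loop
vertex 1.979 0.26 -1.652
vertex 2.546 0.644 -1.306
vertex 2.568 0.529 -2.065
endloop
endfacet
facet normal -0.641 0.388 -0.662
outer loop
vertex 1.979 0.26 -1.652
vertex 2.568 0.529 -2.065
vertex 2.289 -0.172 -2.206
endloop
endfacet
facet normal -0.913 -0.196 -0.358
outer loop
vertex 1.979 0.26 -1.652
vertex 2.289 -0.172 -2.206
vertex 2.094 -0.49 -1.534
endloop
endfacet
facet normal -0.934 -0.088 0.347
outer loop
vertex 1.979 0.26 -1.652
vertex 2.094 -0.49 -1.534
vertex 2.253 0.015 -0.978
endloop
endfacet
facet normal 0.212 0.967 -0.140
outer loop
vertex 2.568 0.529 -2.065
vertex 2.546 0.644 -1.306
vertex 3.206 0.45 -1.646
endloop
endfacet
facet normal -0.080 0.490 0.868
outer loop
vertex 2.546 0.644 -1.306
vertex 2.253 0.015 -0.978
vertex 3.011 0.132 -0.974
endloop
endfacet
facet normal -0.501 -0.565 0.656
outer loop
vertex 2.253 0.015 -0.978
vertex 2.094 -0.49 -1.534
vertex 2.732 -0.569 -1.115
endloop
endfacet
facet normal -0.467 -0.739 -0.485
outer loop
vertex 2.094 -0.49 -1.534
vertex 2.289 -0.172 -2.206
vertex 2.754 -0.684 -1.874
endloop
endfacet
facet normal -0.027 0.207 -0.978
outer loop
vertex 2.289 -0.172 -2.206
vertex 2.568 0.529 -2.065
vertex 3.047 -0.055 -2.202
endloop
endfacet
facet normal 0.913 0.196 0.358
outer loop
vertex 3.321 -0.3 -1.528
vertex 3.206 0.45 -1.646
vertex 3.011 0.132 -0.974
endloop
endfacet
facet normal 0.641 -0.388 0.662
outer loop
vertex 3.321 -0.3 -1.528
vertex 3.011 0.132 -0.974
vertex 2.732 -0.569 -1.115
endloop
endfacet
facet normal 0.493 -0.858 0.144
outer loop
vertex 3.321 -0.3 -1.528
vertex 2.732 -0.569 -1.115
vertex 2.754 -0.684 -1.874
endloop
endfacet
facet normal 0.674 -0.563 -0.479
outer loop
vertex 3.321 -0.3 -1.528
vertex 2.754 -0.684 -1.874
vertex 3.047 -0.055 -2.202
endloop
endfacet
facet normal 0.934 0.088 -0.347
outer loop
vertex 3.321 -0.3 -1.528
vertex 3.047 -0.055 -2.202
vertex 3.206 0.45 -1.646
endloop
endfacet
facet normal 0.467 0.739 0.485
outer loop
vertex 3.011 0.132 -0.974
vertex 3.206 0.45 -1.646
vertex 2.546 0.644 -1.306
endloop
endfacet
facet normal 0.027 -0.207 0.978
outer loop
vertex 2.732 -0.569 -1.115
vertex 3.011 0.132 -0.974
vertex 2.253 0.015 -0.978
endloop
endfacet
facet normal -0.212 -0.967 0.140
outer loop
vertex 2.754 -0.684 -1.874
vertex 2.732 -0.569 -1.115
vertex 2.094 -0.49 -1.534
endloop
endfacet
facet normal 0.080 -0.490 -0.868
outer loop
vertex 3.047 -0.055 -2.202
vertex 2.754 -0.684 -1.874
vertex 2.289 -0.172 -2.206
endloop
endfacet
facet normal 0.501 0.565 -0.656
outer loop
vertex 3.206 0.45 -1.646
vertex 3.047 -0.055 -2.202
vertex 2.568 0.529 -2.065
endloop
endfacet
facet normal -0.737 0.327 0.592
outer loop
vertex -0.881 -2.674 2.239
vertex -0.922 -0.832 1.171
vertex -1.584 -3.07 1.583
endloop
endfacet
facet normal 0.019 -0.865 0.501
outer loop
vertex -0.598 -3.508 0.789
vertex -0.881 -2.674 2.239
vertex -1.584 -3.07 1.583
endloop
endfacet
facet normal -0.736 0.327 0.593
outer loop
vertex -1.584 -3.07 1.583
vertex -0.922 -0.832 1.171
vertex -1.626 -1.228 0.515
endloop
endfacet
facet normal -0.677 -0.381 -0.630
outer loop
vertex -1.626 -1.228 0.515
vertex -0.598 -3.508 0.789
vertex -1.584 -3.07 1.583
endloop
endfacet
facet normal 0.677 0.381 0.630
outer loop
vertex -0.881 -2.674 2.239
vertex 0.064 -1.27 0.377
vertex -0.922 -0.832 1.171
endloop
endfacet
facet normal 0.019 -0.865 0.501
outer loop
vertex 0.106 -3.112 1.445
vertex -0.881 -2.674 2.239
vertex -0.598 -3.508 0.789
endloop
endfacet
facet normal 0.676 0.381 0.630
outer loop
vertex 0.106 -3.112 1.445
vertex 0.064 -1.27 0.377
vertex -0.881 -2.674 2.239
endloop
endfacet
facet normal -0.019 0.865 -0.501
outer loop
vertex -0.922 -0.832 1.171
vertex 0.064 -1.27 0.377
vertex -1.626 -1.228 0.515
endloop
endfacet
facet normal -0.676 -0.381 -0.631
outer loop
vertex -0.639 -1.666 -0.279
vertex -0.598 -3.508 0.789
vertex -1.626 -1.228 0.515
endloop
endfacet
facet normal -0.019 0.865 -0.501
outer loop
vertex -1.626 -1.228 0.515
vertex 0.064 -1.27 0.377
vertex -0.639 -1.666 -0.279
endloop
endfacet
facet normal 0.736 -0.327 -0.593
outer loop
vertex -0.639 -1.666 -0.279
vertex 0.106 -3.112 1.445
vertex -0.598 -3.508 0.789
endloop
endfacet
facet normal 0.737 -0.327 -0.592
outer loop
vertex 0.064 -1.27 0.377
vertex 0.106 -3.112 1.445
vertex -0.639 -1.666 -0.279
endloop
endfacet

endsolid


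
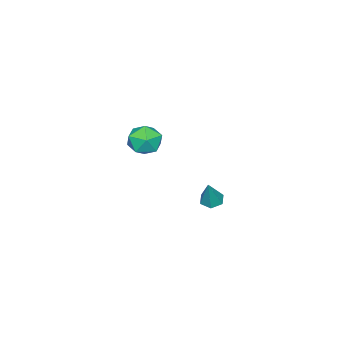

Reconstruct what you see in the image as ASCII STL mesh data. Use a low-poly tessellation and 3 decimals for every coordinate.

solid 
facet normal 0.207 0.954 0.218
outer loop
vertex 2.643 1.098 3.338
vertex 2.132 1.045 4.057
vertex 2.991 0.846 4.11
endloop
endfacet
facet normal 0.752 0.647 -0.128
outer loop
vertex 2.643 1.098 3.338
vertex 2.991 0.846 4.11
vertex 3.222 0.431 3.366
endloop
endfacet
facet normal 0.509 0.411 -0.756
outer loop
vertex 2.643 1.098 3.338
vertex 3.222 0.431 3.366
vertex 2.505 0.374 2.852
endloop
endfacet
facet normal -0.185 0.572 -0.799
outer loop
vertex 2.643 1.098 3.338
vertex 2.505 0.374 2.852
vertex 1.832 0.753 3.279
endloop
endfacet
facet normal -0.372 0.907 -0.197
outer loop
vertex 2.643 1.098 3.338
vertex 1.832 0.753 3.279
vertex 2.132 1.045 4.057
endloop
endfacet
facet normal 0.964 0.082 0.254
outer loop
vertex 3.222 0.431 3.366
vertex 2.991 0.846 4.11
vertex 3.068 -0.033 4.101
endloop
endfacet
facet normal 0.084 0.578 0.811
outer loop
vertex 2.991 0.846 4.11
vertex 2.132 1.045 4.057
vertex 2.395 0.346 4.528
endloop
endfacet
facet normal -0.852 0.504 0.140
outer loop
vertex 2.132 1.045 4.057
vertex 1.832 0.753 3.279
vertex 1.678 0.289 4.014
endloop
endfacet
facet normal -0.551 -0.040 -0.833
outer loop
vertex 1.832 0.753 3.279
vertex 2.505 0.374 2.852
vertex 1.909 -0.126 3.27
endloop
endfacet
facet normal 0.571 -0.300 -0.764
outer loop
vertex 2.505 0.374 2.852
vertex 3.222 0.431 3.366
vertex 2.768 -0.325 3.323
endloop
endfacet
facet normal 0.185 -0.572 0.799
outer loop
vertex 2.257 -0.378 4.042
vertex 3.068 -0.033 4.101
vertex 2.395 0.346 4.528
endloop
endfacet
facet normal -0.509 -0.411 0.756
outer loop
vertex 2.257 -0.378 4.042
vertex 2.395 0.346 4.528
vertex 1.678 0.289 4.014
endloop
endfacet
facet normal -0.752 -0.647 0.128
outer loop
vertex 2.257 -0.378 4.042
vertex 1.678 0.289 4.014
vertex 1.909 -0.126 3.27
endloop
endfacet
facet normal -0.207 -0.954 -0.218
outer loop
vertex 2.257 -0.378 4.042
vertex 1.909 -0.126 3.27
vertex 2.768 -0.325 3.323
endloop
endfacet
facet normal 0.372 -0.907 0.197
outer loop
vertex 2.257 -0.378 4.042
vertex 2.768 -0.325 3.323
vertex 3.068 -0.033 4.101
endloop
endfacet
facet normal 0.551 0.040 0.833
outer loop
vertex 2.395 0.346 4.528
vertex 3.068 -0.033 4.101
vertex 2.991 0.846 4.11
endloop
endfacet
facet normal -0.571 0.300 0.764
outer loop
vertex 1.678 0.289 4.014
vertex 2.395 0.346 4.528
vertex 2.132 1.045 4.057
endloop
endfacet
facet normal -0.964 -0.082 -0.254
outer loop
vertex 1.909 -0.126 3.27
vertex 1.678 0.289 4.014
vertex 1.832 0.753 3.279
endloop
endfacet
facet normal -0.084 -0.578 -0.811
outer loop
vertex 2.768 -0.325 3.323
vertex 1.909 -0.126 3.27
vertex 2.505 0.374 2.852
endloop
endfacet
facet normal 0.852 -0.504 -0.140
outer loop
vertex 3.068 -0.033 4.101
vertex 2.768 -0.325 3.323
vertex 3.222 0.431 3.366
endloop
endfacet
facet normal -0.393 -0.118 -0.912
outer loop
vertex -1.794 1.008 -2.841
vertex -2.269 0.75 -2.603
vertex -2.259 1.335 -2.683
endloop
endfacet
facet normal 0.574 0.819 -0.004
outer loop
vertex -1.794 1.008 -2.841
vertex -2.259 1.335 -2.683
vertex -1.671 0.93 -1.217
endloop
endfacet
facet normal -0.393 -0.118 -0.912
outer loop
vertex -2.259 1.335 -2.683
vertex -2.269 0.75 -2.603
vertex -2.734 1.078 -2.445
endloop
endfacet
facet normal -0.296 0.884 0.363
outer loop
vertex -2.259 1.335 -2.683
vertex -2.734 1.078 -2.445
vertex -1.671 0.93 -1.217
endloop
endfacet
facet normal -0.393 -0.119 -0.912
outer loop
vertex -2.734 1.078 -2.445
vertex -2.269 0.75 -2.603
vertex -2.743 0.493 -2.365
endloop
endfacet
facet normal -0.746 0.101 0.658
outer loop
vertex -2.734 1.078 -2.445
vertex -2.743 0.493 -2.365
vertex -1.671 0.93 -1.217
endloop
endfacet
facet normal -0.394 -0.118 -0.912
outer loop
vertex -2.743 0.493 -2.365
vertex -2.269 0.75 -2.603
vertex -2.279 0.166 -2.523
endloop
endfacet
facet normal -0.324 -0.743 0.586
outer loop
vertex -2.743 0.493 -2.365
vertex -2.279 0.166 -2.523
vertex -1.671 0.93 -1.217
endloop
endfacet
facet normal -0.393 -0.118 -0.912
outer loop
vertex -2.279 0.166 -2.523
vertex -2.269 0.75 -2.603
vertex -1.804 0.423 -2.761
endloop
endfacet
facet normal 0.547 -0.808 0.218
outer loop
vertex -2.279 0.166 -2.523
vertex -1.804 0.423 -2.761
vertex -1.671 0.93 -1.217
endloop
endfacet
facet normal -0.393 -0.118 -0.912
outer loop
vertex -1.804 0.423 -2.761
vertex -2.269 0.75 -2.603
vertex -1.794 1.008 -2.841
endloop
endfacet
facet normal 0.997 -0.028 -0.077
outer loop
vertex -1.804 0.423 -2.761
vertex -1.794 1.008 -2.841
vertex -1.671 0.93 -1.217
endloop
endfacet

endsolid


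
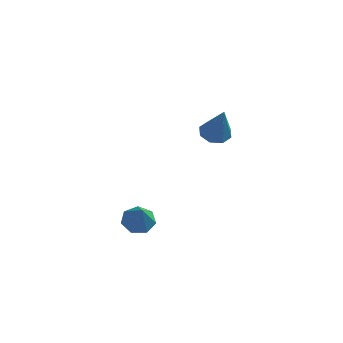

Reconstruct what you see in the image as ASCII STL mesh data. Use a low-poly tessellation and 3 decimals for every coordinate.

solid 
facet normal -0.340 0.504 -0.794
outer loop
vertex -3.434 -2.61 -4.02
vertex -4.003 -2.252 -3.549
vertex -3.241 -1.997 -3.714
endloop
endfacet
facet normal 0.961 -0.268 -0.070
outer loop
vertex -3.434 -2.61 -4.02
vertex -3.241 -1.997 -3.714
vertex -3.437 -3.088 -2.231
endloop
endfacet
facet normal -0.340 0.504 -0.794
outer loop
vertex -3.241 -1.997 -3.714
vertex -4.003 -2.252 -3.549
vertex -3.621 -1.576 -3.284
endloop
endfacet
facet normal 0.846 0.371 0.384
outer loop
vertex -3.241 -1.997 -3.714
vertex -3.621 -1.576 -3.284
vertex -3.437 -3.088 -2.231
endloop
endfacet
facet normal -0.340 0.503 -0.794
outer loop
vertex -3.621 -1.576 -3.284
vertex -4.003 -2.252 -3.549
vertex -4.289 -1.664 -3.054
endloop
endfacet
facet normal 0.197 0.576 0.793
outer loop
vertex -3.621 -1.576 -3.284
vertex -4.289 -1.664 -3.054
vertex -3.437 -3.088 -2.231
endloop
endfacet
facet normal -0.340 0.503 -0.794
outer loop
vertex -4.289 -1.664 -3.054
vertex -4.003 -2.252 -3.549
vertex -4.741 -2.195 -3.197
endloop
endfacet
facet normal -0.495 0.193 0.847
outer loop
vertex -4.289 -1.664 -3.054
vertex -4.741 -2.195 -3.197
vertex -3.437 -3.088 -2.231
endloop
endfacet
facet normal -0.340 0.503 -0.794
outer loop
vertex -4.741 -2.195 -3.197
vertex -4.003 -2.252 -3.549
vertex -4.637 -2.769 -3.605
endloop
endfacet
facet normal -0.710 -0.489 0.507
outer loop
vertex -4.741 -2.195 -3.197
vertex -4.637 -2.769 -3.605
vertex -3.437 -3.088 -2.231
endloop
endfacet
facet normal -0.340 0.503 -0.794
outer loop
vertex -4.637 -2.769 -3.605
vertex -4.003 -2.252 -3.549
vertex -4.056 -2.954 -3.971
endloop
endfacet
facet normal -0.287 -0.958 0.028
outer loop
vertex -4.637 -2.769 -3.605
vertex -4.056 -2.954 -3.971
vertex -3.437 -3.088 -2.231
endloop
endfacet
facet normal -0.341 0.503 -0.794
outer loop
vertex -4.056 -2.954 -3.971
vertex -4.003 -2.252 -3.549
vertex -3.434 -2.61 -4.02
endloop
endfacet
facet normal 0.457 -0.859 -0.229
outer loop
vertex -4.056 -2.954 -3.971
vertex -3.434 -2.61 -4.02
vertex -3.437 -3.088 -2.231
endloop
endfacet
facet normal -0.327 0.307 -0.894
outer loop
vertex -0.439 0.033 1.497
vertex -1.166 -0.074 1.726
vertex -0.669 0.514 1.746
endloop
endfacet
facet normal 0.920 0.357 0.161
outer loop
vertex -0.439 0.033 1.497
vertex -0.669 0.514 1.746
vertex -0.514 -0.686 3.514
endloop
endfacet
facet normal -0.325 0.306 -0.895
outer loop
vertex -0.669 0.514 1.746
vertex -1.166 -0.074 1.726
vertex -1.191 0.652 1.983
endloop
endfacet
facet normal 0.422 0.767 0.483
outer loop
vertex -0.669 0.514 1.746
vertex -1.191 0.652 1.983
vertex -0.514 -0.686 3.514
endloop
endfacet
facet normal -0.327 0.305 -0.894
outer loop
vertex -1.191 0.652 1.983
vertex -1.166 -0.074 1.726
vertex -1.698 0.364 2.07
endloop
endfacet
facet normal -0.259 0.667 0.698
outer loop
vertex -1.191 0.652 1.983
vertex -1.698 0.364 2.07
vertex -0.514 -0.686 3.514
endloop
endfacet
facet normal -0.326 0.306 -0.894
outer loop
vertex -1.698 0.364 2.07
vertex -1.166 -0.074 1.726
vertex -1.894 -0.18 1.955
endloop
endfacet
facet normal -0.724 0.117 0.679
outer loop
vertex -1.698 0.364 2.07
vertex -1.894 -0.18 1.955
vertex -0.514 -0.686 3.514
endloop
endfacet
facet normal -0.326 0.306 -0.894
outer loop
vertex -1.894 -0.18 1.955
vertex -1.166 -0.074 1.726
vertex -1.663 -0.661 1.706
endloop
endfacet
facet normal -0.701 -0.563 0.438
outer loop
vertex -1.894 -0.18 1.955
vertex -1.663 -0.661 1.706
vertex -0.514 -0.686 3.514
endloop
endfacet
facet normal -0.326 0.307 -0.894
outer loop
vertex -1.663 -0.661 1.706
vertex -1.166 -0.074 1.726
vertex -1.141 -0.799 1.468
endloop
endfacet
facet normal -0.204 -0.972 0.116
outer loop
vertex -1.663 -0.661 1.706
vertex -1.141 -0.799 1.468
vertex -0.514 -0.686 3.514
endloop
endfacet
facet normal -0.326 0.307 -0.894
outer loop
vertex -1.141 -0.799 1.468
vertex -1.166 -0.074 1.726
vertex -0.634 -0.511 1.382
endloop
endfacet
facet normal 0.479 -0.872 -0.099
outer loop
vertex -1.141 -0.799 1.468
vertex -0.634 -0.511 1.382
vertex -0.514 -0.686 3.514
endloop
endfacet
facet normal -0.327 0.306 -0.894
outer loop
vertex -0.634 -0.511 1.382
vertex -1.166 -0.074 1.726
vertex -0.439 0.033 1.497
endloop
endfacet
facet normal 0.944 -0.321 -0.079
outer loop
vertex -0.634 -0.511 1.382
vertex -0.439 0.033 1.497
vertex -0.514 -0.686 3.514
endloop
endfacet

endsolid


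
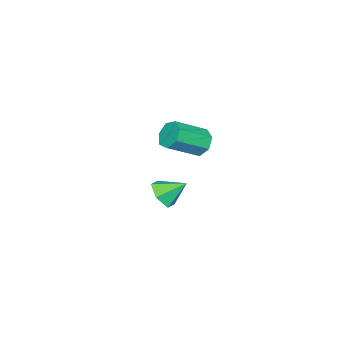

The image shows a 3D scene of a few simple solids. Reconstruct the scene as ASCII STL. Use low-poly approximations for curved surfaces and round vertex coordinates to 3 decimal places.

solid 
facet normal 0.355 -0.719 -0.598
outer loop
vertex -1.975 -3.959 -1.86
vertex -2.263 -3.55 -2.523
vertex -1.495 -3.402 -2.245
endloop
endfacet
facet normal 0.467 0.194 0.863
outer loop
vertex -1.975 -3.959 -1.86
vertex -1.495 -3.402 -2.245
vertex -2.717 -2.63 -1.757
endloop
endfacet
facet normal 0.355 -0.718 -0.599
outer loop
vertex -1.495 -3.402 -2.245
vertex -2.263 -3.55 -2.523
vertex -1.782 -2.992 -2.907
endloop
endfacet
facet normal 0.584 0.779 0.229
outer loop
vertex -1.495 -3.402 -2.245
vertex -1.782 -2.992 -2.907
vertex -2.717 -2.63 -1.757
endloop
endfacet
facet normal 0.356 -0.718 -0.598
outer loop
vertex -1.782 -2.992 -2.907
vertex -2.263 -3.55 -2.523
vertex -2.55 -3.141 -3.185
endloop
endfacet
facet normal -0.058 0.938 -0.342
outer loop
vertex -1.782 -2.992 -2.907
vertex -2.55 -3.141 -3.185
vertex -2.717 -2.63 -1.757
endloop
endfacet
facet normal 0.355 -0.719 -0.598
outer loop
vertex -2.55 -3.141 -3.185
vertex -2.263 -3.55 -2.523
vertex -3.031 -3.698 -2.801
endloop
endfacet
facet normal -0.813 0.511 -0.278
outer loop
vertex -2.55 -3.141 -3.185
vertex -3.031 -3.698 -2.801
vertex -2.717 -2.63 -1.757
endloop
endfacet
facet normal 0.355 -0.719 -0.598
outer loop
vertex -3.031 -3.698 -2.801
vertex -2.263 -3.55 -2.523
vertex -2.743 -4.107 -2.138
endloop
endfacet
facet normal -0.931 -0.076 0.358
outer loop
vertex -3.031 -3.698 -2.801
vertex -2.743 -4.107 -2.138
vertex -2.717 -2.63 -1.757
endloop
endfacet
facet normal 0.355 -0.719 -0.598
outer loop
vertex -2.743 -4.107 -2.138
vertex -2.263 -3.55 -2.523
vertex -1.975 -3.959 -1.86
endloop
endfacet
facet normal -0.291 -0.234 0.928
outer loop
vertex -2.743 -4.107 -2.138
vertex -1.975 -3.959 -1.86
vertex -2.717 -2.63 -1.757
endloop
endfacet
facet normal -0.716 0.476 -0.511
outer loop
vertex -0.457 -0.617 1.881
vertex -0.941 -0.84 2.351
vertex -0.553 -0.245 2.362
endloop
endfacet
facet normal 0.681 0.639 -0.358
outer loop
vertex -0.457 -0.617 1.881
vertex -0.553 -0.245 2.362
vertex 0.745 -1.418 2.739
endloop
endfacet
facet normal 0.681 0.639 -0.357
outer loop
vertex 0.745 -1.418 2.739
vertex -0.553 -0.245 2.362
vertex 0.649 -1.046 3.221
endloop
endfacet
facet normal 0.715 -0.477 0.511
outer loop
vertex 0.745 -1.418 2.739
vertex 0.649 -1.046 3.221
vertex 0.261 -1.64 3.209
endloop
endfacet
facet normal -0.716 0.476 -0.511
outer loop
vertex -0.553 -0.245 2.362
vertex -0.941 -0.84 2.351
vertex -0.941 -0.321 2.835
endloop
endfacet
facet normal 0.303 0.870 0.388
outer loop
vertex -0.553 -0.245 2.362
vertex -0.941 -0.321 2.835
vertex 0.649 -1.046 3.221
endloop
endfacet
facet normal 0.303 0.871 0.387
outer loop
vertex 0.649 -1.046 3.221
vertex -0.941 -0.321 2.835
vertex 0.261 -1.121 3.694
endloop
endfacet
facet normal 0.715 -0.477 0.511
outer loop
vertex 0.649 -1.046 3.221
vertex 0.261 -1.121 3.694
vertex 0.261 -1.64 3.209
endloop
endfacet
facet normal -0.715 0.477 -0.511
outer loop
vertex -0.941 -0.321 2.835
vertex -0.941 -0.84 2.351
vertex -1.329 -0.787 2.943
endloop
endfacet
facet normal -0.303 0.448 0.841
outer loop
vertex -0.941 -0.321 2.835
vertex -1.329 -0.787 2.943
vertex 0.261 -1.121 3.694
endloop
endfacet
facet normal -0.304 0.447 0.842
outer loop
vertex 0.261 -1.121 3.694
vertex -1.329 -0.787 2.943
vertex -0.127 -1.588 3.802
endloop
endfacet
facet normal 0.716 -0.477 0.510
outer loop
vertex 0.261 -1.121 3.694
vertex -0.127 -1.588 3.802
vertex 0.261 -1.64 3.209
endloop
endfacet
facet normal -0.715 0.477 -0.511
outer loop
vertex -1.329 -0.787 2.943
vertex -0.941 -0.84 2.351
vertex -1.425 -1.293 2.605
endloop
endfacet
facet normal -0.681 -0.313 0.662
outer loop
vertex -1.329 -0.787 2.943
vertex -1.425 -1.293 2.605
vertex -0.127 -1.588 3.802
endloop
endfacet
facet normal -0.681 -0.314 0.661
outer loop
vertex -0.127 -1.588 3.802
vertex -1.425 -1.293 2.605
vertex -0.223 -2.094 3.463
endloop
endfacet
facet normal 0.715 -0.477 0.510
outer loop
vertex -0.127 -1.588 3.802
vertex -0.223 -2.094 3.463
vertex 0.261 -1.64 3.209
endloop
endfacet
facet normal -0.715 0.477 -0.511
outer loop
vertex -1.425 -1.293 2.605
vertex -0.941 -0.84 2.351
vertex -1.156 -1.458 2.075
endloop
endfacet
facet normal -0.546 -0.837 -0.017
outer loop
vertex -1.425 -1.293 2.605
vertex -1.156 -1.458 2.075
vertex -0.223 -2.094 3.463
endloop
endfacet
facet normal -0.545 -0.838 -0.017
outer loop
vertex -0.223 -2.094 3.463
vertex -1.156 -1.458 2.075
vertex 0.046 -2.258 2.934
endloop
endfacet
facet normal 0.715 -0.476 0.511
outer loop
vertex -0.223 -2.094 3.463
vertex 0.046 -2.258 2.934
vertex 0.261 -1.64 3.209
endloop
endfacet
facet normal -0.716 0.477 -0.510
outer loop
vertex -1.156 -1.458 2.075
vertex -0.941 -0.84 2.351
vertex -0.726 -1.157 1.753
endloop
endfacet
facet normal 0.001 -0.731 -0.682
outer loop
vertex -1.156 -1.458 2.075
vertex -0.726 -1.157 1.753
vertex 0.046 -2.258 2.934
endloop
endfacet
facet normal -0.000 -0.732 -0.682
outer loop
vertex 0.046 -2.258 2.934
vertex -0.726 -1.157 1.753
vertex 0.476 -1.958 2.612
endloop
endfacet
facet normal 0.715 -0.476 0.511
outer loop
vertex 0.046 -2.258 2.934
vertex 0.476 -1.958 2.612
vertex 0.261 -1.64 3.209
endloop
endfacet
facet normal -0.715 0.477 -0.510
outer loop
vertex -0.726 -1.157 1.753
vertex -0.941 -0.84 2.351
vertex -0.457 -0.617 1.881
endloop
endfacet
facet normal 0.546 -0.075 -0.834
outer loop
vertex -0.726 -1.157 1.753
vertex -0.457 -0.617 1.881
vertex 0.476 -1.958 2.612
endloop
endfacet
facet normal 0.546 -0.075 -0.835
outer loop
vertex 0.476 -1.958 2.612
vertex -0.457 -0.617 1.881
vertex 0.745 -1.418 2.739
endloop
endfacet
facet normal 0.715 -0.477 0.511
outer loop
vertex 0.476 -1.958 2.612
vertex 0.745 -1.418 2.739
vertex 0.261 -1.64 3.209
endloop
endfacet

endsolid


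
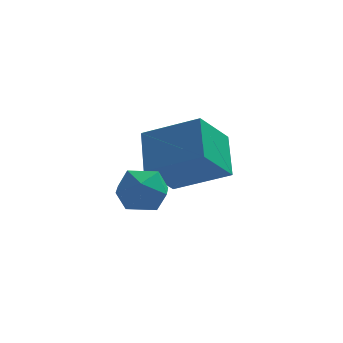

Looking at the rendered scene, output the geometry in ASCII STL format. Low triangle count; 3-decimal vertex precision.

solid 
facet normal -0.878 0.221 -0.425
outer loop
vertex 2.526 3.928 -0.336
vertex 3.226 4.726 -1.368
vertex 2.628 2.822 -1.122
endloop
endfacet
facet normal -0.473 -0.539 0.697
outer loop
vertex 4.094 2.454 -0.412
vertex 2.526 3.928 -0.336
vertex 2.628 2.822 -1.122
endloop
endfacet
facet normal -0.878 0.221 -0.425
outer loop
vertex 2.628 2.822 -1.122
vertex 3.226 4.726 -1.368
vertex 3.328 3.62 -2.153
endloop
endfacet
facet normal 0.076 -0.813 -0.578
outer loop
vertex 3.328 3.62 -2.153
vertex 4.094 2.454 -0.412
vertex 2.628 2.822 -1.122
endloop
endfacet
facet normal -0.076 0.813 0.577
outer loop
vertex 2.526 3.928 -0.336
vertex 4.692 4.358 -0.658
vertex 3.226 4.726 -1.368
endloop
endfacet
facet normal -0.473 -0.539 0.698
outer loop
vertex 3.992 3.56 0.373
vertex 2.526 3.928 -0.336
vertex 4.094 2.454 -0.412
endloop
endfacet
facet normal -0.075 0.813 0.578
outer loop
vertex 3.992 3.56 0.373
vertex 4.692 4.358 -0.658
vertex 2.526 3.928 -0.336
endloop
endfacet
facet normal 0.473 0.539 -0.697
outer loop
vertex 3.226 4.726 -1.368
vertex 4.692 4.358 -0.658
vertex 3.328 3.62 -2.153
endloop
endfacet
facet normal 0.075 -0.813 -0.578
outer loop
vertex 4.794 3.252 -1.444
vertex 4.094 2.454 -0.412
vertex 3.328 3.62 -2.153
endloop
endfacet
facet normal 0.473 0.539 -0.697
outer loop
vertex 3.328 3.62 -2.153
vertex 4.692 4.358 -0.658
vertex 4.794 3.252 -1.444
endloop
endfacet
facet normal 0.878 -0.221 0.425
outer loop
vertex 4.794 3.252 -1.444
vertex 3.992 3.56 0.373
vertex 4.094 2.454 -0.412
endloop
endfacet
facet normal 0.878 -0.221 0.425
outer loop
vertex 4.692 4.358 -0.658
vertex 3.992 3.56 0.373
vertex 4.794 3.252 -1.444
endloop
endfacet
facet normal -0.332 0.923 -0.192
outer loop
vertex 2.645 1.823 -1.467
vertex 2.054 1.698 -1.046
vertex 2.665 1.98 -0.748
endloop
endfacet
facet normal 0.381 0.901 -0.207
outer loop
vertex 2.645 1.823 -1.467
vertex 2.665 1.98 -0.748
vertex 3.244 1.661 -1.071
endloop
endfacet
facet normal 0.577 0.423 -0.699
outer loop
vertex 2.645 1.823 -1.467
vertex 3.244 1.661 -1.071
vertex 2.991 1.182 -1.569
endloop
endfacet
facet normal -0.016 0.149 -0.989
outer loop
vertex 2.645 1.823 -1.467
vertex 2.991 1.182 -1.569
vertex 2.256 1.204 -1.554
endloop
endfacet
facet normal -0.578 0.458 -0.675
outer loop
vertex 2.645 1.823 -1.467
vertex 2.256 1.204 -1.554
vertex 2.054 1.698 -1.046
endloop
endfacet
facet normal 0.607 0.670 0.427
outer loop
vertex 3.244 1.661 -1.071
vertex 2.665 1.98 -0.748
vertex 3.024 1.436 -0.406
endloop
endfacet
facet normal -0.546 0.704 0.454
outer loop
vertex 2.665 1.98 -0.748
vertex 2.054 1.698 -1.046
vertex 2.289 1.458 -0.391
endloop
endfacet
facet normal -0.943 -0.048 -0.328
outer loop
vertex 2.054 1.698 -1.046
vertex 2.256 1.204 -1.554
vertex 2.036 0.979 -0.889
endloop
endfacet
facet normal -0.033 -0.548 -0.836
outer loop
vertex 2.256 1.204 -1.554
vertex 2.991 1.182 -1.569
vertex 2.615 0.66 -1.212
endloop
endfacet
facet normal 0.923 -0.104 -0.369
outer loop
vertex 2.991 1.182 -1.569
vertex 3.244 1.661 -1.071
vertex 3.226 0.942 -0.914
endloop
endfacet
facet normal 0.016 -0.149 0.989
outer loop
vertex 2.635 0.817 -0.493
vertex 3.024 1.436 -0.406
vertex 2.289 1.458 -0.391
endloop
endfacet
facet normal -0.577 -0.423 0.699
outer loop
vertex 2.635 0.817 -0.493
vertex 2.289 1.458 -0.391
vertex 2.036 0.979 -0.889
endloop
endfacet
facet normal -0.381 -0.901 0.207
outer loop
vertex 2.635 0.817 -0.493
vertex 2.036 0.979 -0.889
vertex 2.615 0.66 -1.212
endloop
endfacet
facet normal 0.332 -0.923 0.192
outer loop
vertex 2.635 0.817 -0.493
vertex 2.615 0.66 -1.212
vertex 3.226 0.942 -0.914
endloop
endfacet
facet normal 0.578 -0.458 0.675
outer loop
vertex 2.635 0.817 -0.493
vertex 3.226 0.942 -0.914
vertex 3.024 1.436 -0.406
endloop
endfacet
facet normal 0.033 0.548 0.836
outer loop
vertex 2.289 1.458 -0.391
vertex 3.024 1.436 -0.406
vertex 2.665 1.98 -0.748
endloop
endfacet
facet normal -0.923 0.104 0.369
outer loop
vertex 2.036 0.979 -0.889
vertex 2.289 1.458 -0.391
vertex 2.054 1.698 -1.046
endloop
endfacet
facet normal -0.607 -0.670 -0.427
outer loop
vertex 2.615 0.66 -1.212
vertex 2.036 0.979 -0.889
vertex 2.256 1.204 -1.554
endloop
endfacet
facet normal 0.546 -0.704 -0.454
outer loop
vertex 3.226 0.942 -0.914
vertex 2.615 0.66 -1.212
vertex 2.991 1.182 -1.569
endloop
endfacet
facet normal 0.943 0.048 0.328
outer loop
vertex 3.024 1.436 -0.406
vertex 3.226 0.942 -0.914
vertex 3.244 1.661 -1.071
endloop
endfacet

endsolid


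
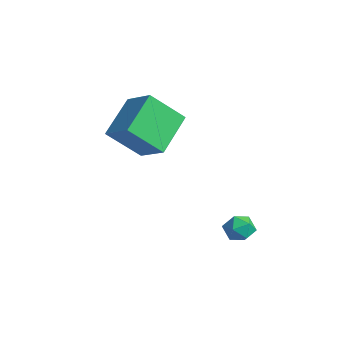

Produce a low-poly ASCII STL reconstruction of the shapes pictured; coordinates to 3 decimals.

solid 
facet normal -0.864 -0.136 -0.484
outer loop
vertex -4.317 1.031 1.885
vertex -3.742 2.378 0.479
vertex -3.407 -0.58 0.713
endloop
endfacet
facet normal -0.283 -0.664 0.693
outer loop
vertex -1.998 -0.358 1.501
vertex -4.317 1.031 1.885
vertex -3.407 -0.58 0.713
endloop
endfacet
facet normal -0.865 -0.136 -0.483
outer loop
vertex -3.407 -0.58 0.713
vertex -3.742 2.378 0.479
vertex -2.833 0.767 -0.693
endloop
endfacet
facet normal 0.415 -0.736 -0.535
outer loop
vertex -2.833 0.767 -0.693
vertex -1.998 -0.358 1.501
vertex -3.407 -0.58 0.713
endloop
endfacet
facet normal -0.415 0.736 0.535
outer loop
vertex -4.317 1.031 1.885
vertex -2.333 2.6 1.267
vertex -3.742 2.378 0.479
endloop
endfacet
facet normal -0.283 -0.663 0.693
outer loop
vertex -2.907 1.253 2.673
vertex -4.317 1.031 1.885
vertex -1.998 -0.358 1.501
endloop
endfacet
facet normal -0.415 0.736 0.535
outer loop
vertex -2.907 1.253 2.673
vertex -2.333 2.6 1.267
vertex -4.317 1.031 1.885
endloop
endfacet
facet normal 0.283 0.663 -0.693
outer loop
vertex -3.742 2.378 0.479
vertex -2.333 2.6 1.267
vertex -2.833 0.767 -0.693
endloop
endfacet
facet normal 0.415 -0.736 -0.535
outer loop
vertex -1.423 0.989 0.095
vertex -1.998 -0.358 1.501
vertex -2.833 0.767 -0.693
endloop
endfacet
facet normal 0.283 0.664 -0.693
outer loop
vertex -2.833 0.767 -0.693
vertex -2.333 2.6 1.267
vertex -1.423 0.989 0.095
endloop
endfacet
facet normal 0.865 0.136 0.484
outer loop
vertex -1.423 0.989 0.095
vertex -2.907 1.253 2.673
vertex -1.998 -0.358 1.501
endloop
endfacet
facet normal 0.865 0.136 0.484
outer loop
vertex -2.333 2.6 1.267
vertex -2.907 1.253 2.673
vertex -1.423 0.989 0.095
endloop
endfacet
facet normal -0.709 -0.392 0.586
outer loop
vertex 1.106 2.637 -3.016
vertex 1.397 1.968 -3.111
vertex 1.623 2.392 -2.554
endloop
endfacet
facet normal -0.562 0.280 0.778
outer loop
vertex 1.106 2.637 -3.016
vertex 1.623 2.392 -2.554
vertex 1.642 3.088 -2.791
endloop
endfacet
facet normal -0.680 0.701 0.215
outer loop
vertex 1.106 2.637 -3.016
vertex 1.642 3.088 -2.791
vertex 1.427 3.095 -3.495
endloop
endfacet
facet normal -0.900 0.291 -0.325
outer loop
vertex 1.106 2.637 -3.016
vertex 1.427 3.095 -3.495
vertex 1.275 2.403 -3.693
endloop
endfacet
facet normal -0.918 -0.386 -0.096
outer loop
vertex 1.106 2.637 -3.016
vertex 1.275 2.403 -3.693
vertex 1.397 1.968 -3.111
endloop
endfacet
facet normal 0.132 0.316 0.939
outer loop
vertex 1.642 3.088 -2.791
vertex 1.623 2.392 -2.554
vertex 2.265 2.697 -2.747
endloop
endfacet
facet normal -0.106 -0.770 0.629
outer loop
vertex 1.623 2.392 -2.554
vertex 1.397 1.968 -3.111
vertex 2.113 2.005 -2.945
endloop
endfacet
facet normal -0.443 -0.760 -0.475
outer loop
vertex 1.397 1.968 -3.111
vertex 1.275 2.403 -3.693
vertex 1.898 2.012 -3.649
endloop
endfacet
facet normal -0.413 0.333 -0.848
outer loop
vertex 1.275 2.403 -3.693
vertex 1.427 3.095 -3.495
vertex 1.917 2.708 -3.886
endloop
endfacet
facet normal -0.058 0.998 0.028
outer loop
vertex 1.427 3.095 -3.495
vertex 1.642 3.088 -2.791
vertex 2.143 3.132 -3.329
endloop
endfacet
facet normal 0.900 -0.291 0.325
outer loop
vertex 2.434 2.463 -3.424
vertex 2.265 2.697 -2.747
vertex 2.113 2.005 -2.945
endloop
endfacet
facet normal 0.680 -0.701 -0.215
outer loop
vertex 2.434 2.463 -3.424
vertex 2.113 2.005 -2.945
vertex 1.898 2.012 -3.649
endloop
endfacet
facet normal 0.562 -0.280 -0.778
outer loop
vertex 2.434 2.463 -3.424
vertex 1.898 2.012 -3.649
vertex 1.917 2.708 -3.886
endloop
endfacet
facet normal 0.709 0.392 -0.586
outer loop
vertex 2.434 2.463 -3.424
vertex 1.917 2.708 -3.886
vertex 2.143 3.132 -3.329
endloop
endfacet
facet normal 0.918 0.386 0.096
outer loop
vertex 2.434 2.463 -3.424
vertex 2.143 3.132 -3.329
vertex 2.265 2.697 -2.747
endloop
endfacet
facet normal 0.413 -0.333 0.848
outer loop
vertex 2.113 2.005 -2.945
vertex 2.265 2.697 -2.747
vertex 1.623 2.392 -2.554
endloop
endfacet
facet normal 0.058 -0.998 -0.028
outer loop
vertex 1.898 2.012 -3.649
vertex 2.113 2.005 -2.945
vertex 1.397 1.968 -3.111
endloop
endfacet
facet normal -0.132 -0.316 -0.939
outer loop
vertex 1.917 2.708 -3.886
vertex 1.898 2.012 -3.649
vertex 1.275 2.403 -3.693
endloop
endfacet
facet normal 0.106 0.770 -0.629
outer loop
vertex 2.143 3.132 -3.329
vertex 1.917 2.708 -3.886
vertex 1.427 3.095 -3.495
endloop
endfacet
facet normal 0.443 0.760 0.475
outer loop
vertex 2.265 2.697 -2.747
vertex 2.143 3.132 -3.329
vertex 1.642 3.088 -2.791
endloop
endfacet

endsolid


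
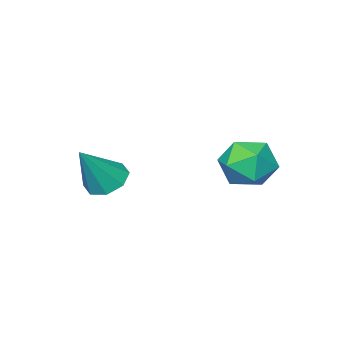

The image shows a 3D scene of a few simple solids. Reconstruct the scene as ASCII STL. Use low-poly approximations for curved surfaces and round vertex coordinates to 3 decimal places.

solid 
facet normal -0.040 0.208 0.977
outer loop
vertex 0.409 0.984 3.562
vertex -0.359 0.511 3.631
vertex 0.437 0.1 3.751
endloop
endfacet
facet normal 0.635 0.181 0.751
outer loop
vertex 0.409 0.984 3.562
vertex 0.437 0.1 3.751
vertex 1.027 0.457 3.166
endloop
endfacet
facet normal 0.712 0.663 0.229
outer loop
vertex 0.409 0.984 3.562
vertex 1.027 0.457 3.166
vertex 0.595 1.088 2.684
endloop
endfacet
facet normal 0.084 0.987 0.135
outer loop
vertex 0.409 0.984 3.562
vertex 0.595 1.088 2.684
vertex -0.261 1.122 2.971
endloop
endfacet
facet normal -0.381 0.706 0.597
outer loop
vertex 0.409 0.984 3.562
vertex -0.261 1.122 2.971
vertex -0.359 0.511 3.631
endloop
endfacet
facet normal 0.749 -0.466 0.471
outer loop
vertex 1.027 0.457 3.166
vertex 0.437 0.1 3.751
vertex 0.641 -0.342 2.989
endloop
endfacet
facet normal -0.345 -0.424 0.838
outer loop
vertex 0.437 0.1 3.751
vertex -0.359 0.511 3.631
vertex -0.215 -0.308 3.276
endloop
endfacet
facet normal -0.896 0.384 0.222
outer loop
vertex -0.359 0.511 3.631
vertex -0.261 1.122 2.971
vertex -0.647 0.323 2.794
endloop
endfacet
facet normal -0.143 0.839 -0.525
outer loop
vertex -0.261 1.122 2.971
vertex 0.595 1.088 2.684
vertex -0.057 0.68 2.209
endloop
endfacet
facet normal 0.874 0.315 -0.371
outer loop
vertex 0.595 1.088 2.684
vertex 1.027 0.457 3.166
vertex 0.739 0.269 2.329
endloop
endfacet
facet normal -0.084 -0.987 -0.135
outer loop
vertex -0.029 -0.204 2.398
vertex 0.641 -0.342 2.989
vertex -0.215 -0.308 3.276
endloop
endfacet
facet normal -0.712 -0.663 -0.229
outer loop
vertex -0.029 -0.204 2.398
vertex -0.215 -0.308 3.276
vertex -0.647 0.323 2.794
endloop
endfacet
facet normal -0.635 -0.181 -0.751
outer loop
vertex -0.029 -0.204 2.398
vertex -0.647 0.323 2.794
vertex -0.057 0.68 2.209
endloop
endfacet
facet normal 0.040 -0.208 -0.977
outer loop
vertex -0.029 -0.204 2.398
vertex -0.057 0.68 2.209
vertex 0.739 0.269 2.329
endloop
endfacet
facet normal 0.381 -0.706 -0.597
outer loop
vertex -0.029 -0.204 2.398
vertex 0.739 0.269 2.329
vertex 0.641 -0.342 2.989
endloop
endfacet
facet normal 0.143 -0.839 0.525
outer loop
vertex -0.215 -0.308 3.276
vertex 0.641 -0.342 2.989
vertex 0.437 0.1 3.751
endloop
endfacet
facet normal -0.874 -0.315 0.371
outer loop
vertex -0.647 0.323 2.794
vertex -0.215 -0.308 3.276
vertex -0.359 0.511 3.631
endloop
endfacet
facet normal -0.749 0.466 -0.471
outer loop
vertex -0.057 0.68 2.209
vertex -0.647 0.323 2.794
vertex -0.261 1.122 2.971
endloop
endfacet
facet normal 0.345 0.424 -0.838
outer loop
vertex 0.739 0.269 2.329
vertex -0.057 0.68 2.209
vertex 0.595 1.088 2.684
endloop
endfacet
facet normal 0.896 -0.384 -0.222
outer loop
vertex 0.641 -0.342 2.989
vertex 0.739 0.269 2.329
vertex 1.027 0.457 3.166
endloop
endfacet
facet normal -0.582 -0.021 -0.813
outer loop
vertex 3.485 -2.258 1.846
vertex 2.916 -2.277 2.254
vertex 3.301 -1.769 1.965
endloop
endfacet
facet normal 0.902 0.386 -0.194
outer loop
vertex 3.485 -2.258 1.846
vertex 3.301 -1.769 1.965
vertex 3.844 -2.243 3.546
endloop
endfacet
facet normal -0.583 -0.020 -0.812
outer loop
vertex 3.301 -1.769 1.965
vertex 2.916 -2.277 2.254
vertex 2.893 -1.577 2.253
endloop
endfacet
facet normal 0.479 0.872 0.097
outer loop
vertex 3.301 -1.769 1.965
vertex 2.893 -1.577 2.253
vertex 3.844 -2.243 3.546
endloop
endfacet
facet normal -0.583 -0.020 -0.812
outer loop
vertex 2.893 -1.577 2.253
vertex 2.916 -2.277 2.254
vertex 2.498 -1.795 2.542
endloop
endfacet
facet normal -0.097 0.854 0.511
outer loop
vertex 2.893 -1.577 2.253
vertex 2.498 -1.795 2.542
vertex 3.844 -2.243 3.546
endloop
endfacet
facet normal -0.584 -0.021 -0.812
outer loop
vertex 2.498 -1.795 2.542
vertex 2.916 -2.277 2.254
vertex 2.348 -2.296 2.663
endloop
endfacet
facet normal -0.487 0.340 0.805
outer loop
vertex 2.498 -1.795 2.542
vertex 2.348 -2.296 2.663
vertex 3.844 -2.243 3.546
endloop
endfacet
facet normal -0.584 -0.022 -0.812
outer loop
vertex 2.348 -2.296 2.663
vertex 2.916 -2.277 2.254
vertex 2.532 -2.785 2.544
endloop
endfacet
facet normal -0.462 -0.370 0.806
outer loop
vertex 2.348 -2.296 2.663
vertex 2.532 -2.785 2.544
vertex 3.844 -2.243 3.546
endloop
endfacet
facet normal -0.584 -0.021 -0.811
outer loop
vertex 2.532 -2.785 2.544
vertex 2.916 -2.277 2.254
vertex 2.94 -2.976 2.255
endloop
endfacet
facet normal -0.038 -0.857 0.513
outer loop
vertex 2.532 -2.785 2.544
vertex 2.94 -2.976 2.255
vertex 3.844 -2.243 3.546
endloop
endfacet
facet normal -0.583 -0.021 -0.812
outer loop
vertex 2.94 -2.976 2.255
vertex 2.916 -2.277 2.254
vertex 3.335 -2.758 1.966
endloop
endfacet
facet normal 0.536 -0.838 0.100
outer loop
vertex 2.94 -2.976 2.255
vertex 3.335 -2.758 1.966
vertex 3.844 -2.243 3.546
endloop
endfacet
facet normal -0.582 -0.020 -0.813
outer loop
vertex 3.335 -2.758 1.966
vertex 2.916 -2.277 2.254
vertex 3.485 -2.258 1.846
endloop
endfacet
facet normal 0.926 -0.324 -0.193
outer loop
vertex 3.335 -2.758 1.966
vertex 3.485 -2.258 1.846
vertex 3.844 -2.243 3.546
endloop
endfacet

endsolid


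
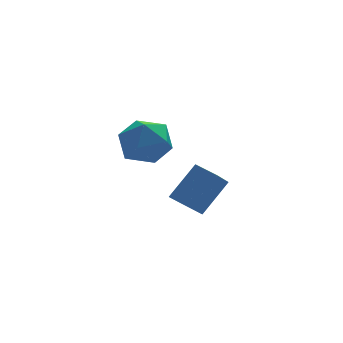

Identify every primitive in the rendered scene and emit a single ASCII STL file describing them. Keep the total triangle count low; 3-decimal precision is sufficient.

solid 
facet normal -0.460 0.293 0.838
outer loop
vertex -2.941 -2.107 2.688
vertex -3.845 -2.758 2.419
vertex -2.989 -3.196 3.042
endloop
endfacet
facet normal 0.248 0.290 0.924
outer loop
vertex -2.941 -2.107 2.688
vertex -2.989 -3.196 3.042
vertex -2.004 -2.766 2.643
endloop
endfacet
facet normal 0.532 0.726 0.436
outer loop
vertex -2.941 -2.107 2.688
vertex -2.004 -2.766 2.643
vertex -2.253 -2.061 1.773
endloop
endfacet
facet normal -0.002 0.999 0.049
outer loop
vertex -2.941 -2.107 2.688
vertex -2.253 -2.061 1.773
vertex -3.39 -2.056 1.635
endloop
endfacet
facet normal -0.615 0.731 0.297
outer loop
vertex -2.941 -2.107 2.688
vertex -3.39 -2.056 1.635
vertex -3.845 -2.758 2.419
endloop
endfacet
facet normal 0.483 -0.372 0.792
outer loop
vertex -2.004 -2.766 2.643
vertex -2.989 -3.196 3.042
vertex -2.33 -3.824 2.345
endloop
endfacet
facet normal -0.663 -0.367 0.653
outer loop
vertex -2.989 -3.196 3.042
vertex -3.845 -2.758 2.419
vertex -3.467 -3.819 2.207
endloop
endfacet
facet normal -0.913 0.344 -0.222
outer loop
vertex -3.845 -2.758 2.419
vertex -3.39 -2.056 1.635
vertex -3.716 -3.114 1.337
endloop
endfacet
facet normal 0.079 0.777 -0.625
outer loop
vertex -3.39 -2.056 1.635
vertex -2.253 -2.061 1.773
vertex -2.731 -2.684 0.938
endloop
endfacet
facet normal 0.942 0.335 0.002
outer loop
vertex -2.253 -2.061 1.773
vertex -2.004 -2.766 2.643
vertex -1.875 -3.122 1.561
endloop
endfacet
facet normal 0.002 -0.999 -0.049
outer loop
vertex -2.779 -3.773 1.292
vertex -2.33 -3.824 2.345
vertex -3.467 -3.819 2.207
endloop
endfacet
facet normal -0.532 -0.726 -0.436
outer loop
vertex -2.779 -3.773 1.292
vertex -3.467 -3.819 2.207
vertex -3.716 -3.114 1.337
endloop
endfacet
facet normal -0.248 -0.290 -0.924
outer loop
vertex -2.779 -3.773 1.292
vertex -3.716 -3.114 1.337
vertex -2.731 -2.684 0.938
endloop
endfacet
facet normal 0.460 -0.293 -0.838
outer loop
vertex -2.779 -3.773 1.292
vertex -2.731 -2.684 0.938
vertex -1.875 -3.122 1.561
endloop
endfacet
facet normal 0.615 -0.731 -0.297
outer loop
vertex -2.779 -3.773 1.292
vertex -1.875 -3.122 1.561
vertex -2.33 -3.824 2.345
endloop
endfacet
facet normal -0.079 -0.777 0.625
outer loop
vertex -3.467 -3.819 2.207
vertex -2.33 -3.824 2.345
vertex -2.989 -3.196 3.042
endloop
endfacet
facet normal -0.942 -0.335 -0.002
outer loop
vertex -3.716 -3.114 1.337
vertex -3.467 -3.819 2.207
vertex -3.845 -2.758 2.419
endloop
endfacet
facet normal -0.483 0.372 -0.792
outer loop
vertex -2.731 -2.684 0.938
vertex -3.716 -3.114 1.337
vertex -3.39 -2.056 1.635
endloop
endfacet
facet normal 0.663 0.367 -0.653
outer loop
vertex -1.875 -3.122 1.561
vertex -2.731 -2.684 0.938
vertex -2.253 -2.061 1.773
endloop
endfacet
facet normal 0.913 -0.344 0.222
outer loop
vertex -2.33 -3.824 2.345
vertex -1.875 -3.122 1.561
vertex -2.004 -2.766 2.643
endloop
endfacet
facet normal -0.516 -0.557 0.650
outer loop
vertex 0.332 -1.93 -0.954
vertex -0.251 -1.085 -0.693
vertex -0.894 -2.362 -2.298
endloop
endfacet
facet normal 0.551 -0.798 -0.246
outer loop
vertex -0.109 -1.515 -3.287
vertex 0.332 -1.93 -0.954
vertex -0.894 -2.362 -2.298
endloop
endfacet
facet normal -0.517 -0.557 0.650
outer loop
vertex -0.894 -2.362 -2.298
vertex -0.251 -1.085 -0.693
vertex -1.478 -1.516 -2.037
endloop
endfacet
facet normal -0.656 -0.231 -0.719
outer loop
vertex -1.478 -1.516 -2.037
vertex -0.109 -1.515 -3.287
vertex -0.894 -2.362 -2.298
endloop
endfacet
facet normal 0.656 0.231 0.718
outer loop
vertex 0.332 -1.93 -0.954
vertex 0.534 -0.238 -1.682
vertex -0.251 -1.085 -0.693
endloop
endfacet
facet normal 0.550 -0.798 -0.246
outer loop
vertex 1.118 -1.084 -1.943
vertex 0.332 -1.93 -0.954
vertex -0.109 -1.515 -3.287
endloop
endfacet
facet normal 0.656 0.231 0.719
outer loop
vertex 1.118 -1.084 -1.943
vertex 0.534 -0.238 -1.682
vertex 0.332 -1.93 -0.954
endloop
endfacet
facet normal -0.550 0.798 0.247
outer loop
vertex -0.251 -1.085 -0.693
vertex 0.534 -0.238 -1.682
vertex -1.478 -1.516 -2.037
endloop
endfacet
facet normal -0.656 -0.231 -0.719
outer loop
vertex -0.692 -0.67 -3.026
vertex -0.109 -1.515 -3.287
vertex -1.478 -1.516 -2.037
endloop
endfacet
facet normal -0.550 0.798 0.245
outer loop
vertex -1.478 -1.516 -2.037
vertex 0.534 -0.238 -1.682
vertex -0.692 -0.67 -3.026
endloop
endfacet
facet normal 0.516 0.557 -0.650
outer loop
vertex -0.692 -0.67 -3.026
vertex 1.118 -1.084 -1.943
vertex -0.109 -1.515 -3.287
endloop
endfacet
facet normal 0.517 0.557 -0.650
outer loop
vertex 0.534 -0.238 -1.682
vertex 1.118 -1.084 -1.943
vertex -0.692 -0.67 -3.026
endloop
endfacet

endsolid
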